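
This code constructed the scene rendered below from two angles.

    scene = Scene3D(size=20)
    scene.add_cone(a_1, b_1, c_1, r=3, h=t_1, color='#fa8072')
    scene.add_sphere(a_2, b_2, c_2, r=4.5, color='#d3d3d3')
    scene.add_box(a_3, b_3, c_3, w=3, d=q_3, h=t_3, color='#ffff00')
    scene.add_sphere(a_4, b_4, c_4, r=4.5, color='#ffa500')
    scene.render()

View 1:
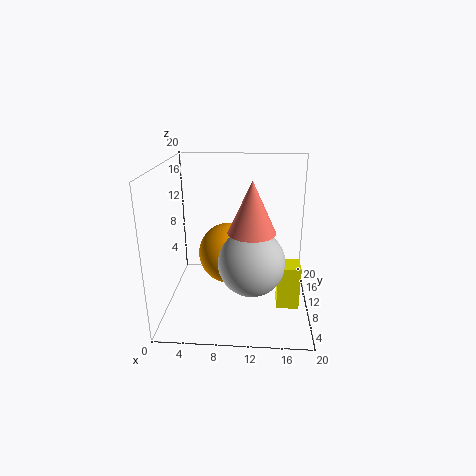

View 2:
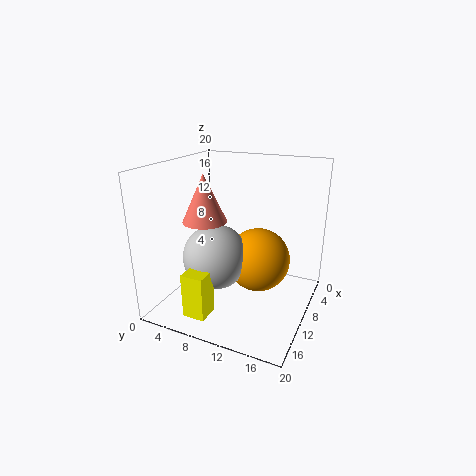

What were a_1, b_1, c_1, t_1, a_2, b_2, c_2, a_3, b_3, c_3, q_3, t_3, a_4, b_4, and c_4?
a_1 = 12; b_1 = 6; c_1 = 12.5; t_1 = 6.5; a_2 = 12; b_2 = 7.5; c_2 = 7.5; a_3 = 15.5; b_3 = 6; c_3 = 1.5; q_3 = 3; t_3 = 6; a_4 = 8.5; b_4 = 12.5; c_4 = 6.5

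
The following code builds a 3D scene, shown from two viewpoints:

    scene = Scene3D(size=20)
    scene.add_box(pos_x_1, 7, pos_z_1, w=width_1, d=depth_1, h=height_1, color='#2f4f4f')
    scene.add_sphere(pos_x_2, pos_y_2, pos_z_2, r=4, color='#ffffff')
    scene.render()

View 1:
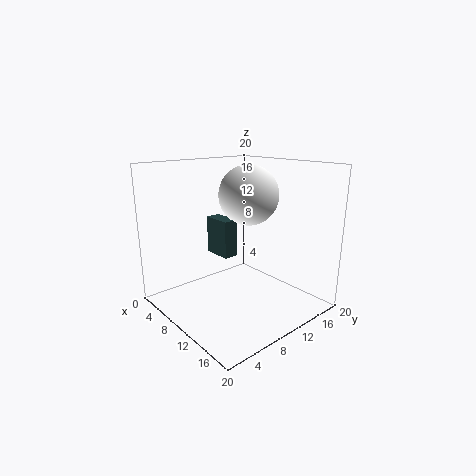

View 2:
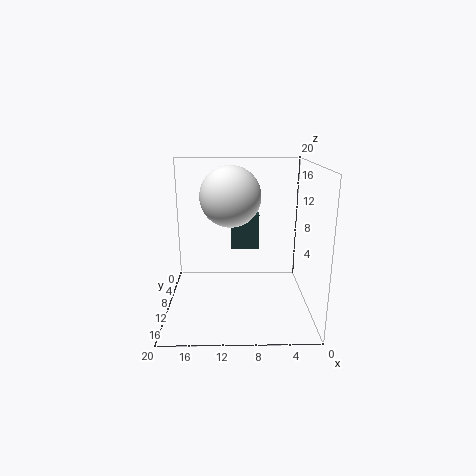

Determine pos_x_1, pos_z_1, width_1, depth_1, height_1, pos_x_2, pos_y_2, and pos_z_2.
pos_x_1 = 7
pos_z_1 = 8
width_1 = 4
depth_1 = 2
height_1 = 5
pos_x_2 = 11
pos_y_2 = 11
pos_z_2 = 16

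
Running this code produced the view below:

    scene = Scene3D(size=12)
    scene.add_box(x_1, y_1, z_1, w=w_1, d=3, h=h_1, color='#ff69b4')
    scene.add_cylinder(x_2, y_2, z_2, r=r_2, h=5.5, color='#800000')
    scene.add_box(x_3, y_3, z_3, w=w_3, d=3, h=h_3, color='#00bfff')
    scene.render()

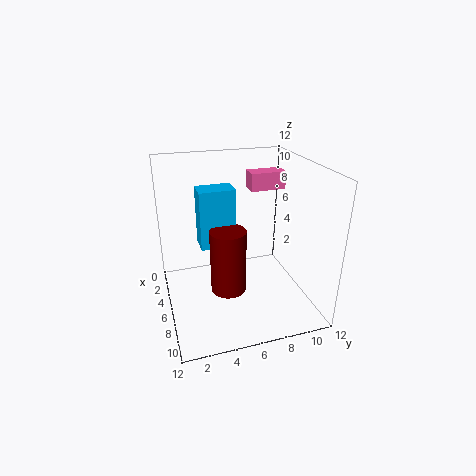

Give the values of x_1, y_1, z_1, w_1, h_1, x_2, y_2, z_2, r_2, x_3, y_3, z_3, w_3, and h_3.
x_1 = 3.5, y_1 = 7.5, z_1 = 9.5, w_1 = 1.5, h_1 = 1.5, x_2 = 6.5, y_2 = 5, z_2 = 1.5, r_2 = 1.5, x_3 = 3.5, y_3 = 3, z_3 = 5, w_3 = 2, h_3 = 5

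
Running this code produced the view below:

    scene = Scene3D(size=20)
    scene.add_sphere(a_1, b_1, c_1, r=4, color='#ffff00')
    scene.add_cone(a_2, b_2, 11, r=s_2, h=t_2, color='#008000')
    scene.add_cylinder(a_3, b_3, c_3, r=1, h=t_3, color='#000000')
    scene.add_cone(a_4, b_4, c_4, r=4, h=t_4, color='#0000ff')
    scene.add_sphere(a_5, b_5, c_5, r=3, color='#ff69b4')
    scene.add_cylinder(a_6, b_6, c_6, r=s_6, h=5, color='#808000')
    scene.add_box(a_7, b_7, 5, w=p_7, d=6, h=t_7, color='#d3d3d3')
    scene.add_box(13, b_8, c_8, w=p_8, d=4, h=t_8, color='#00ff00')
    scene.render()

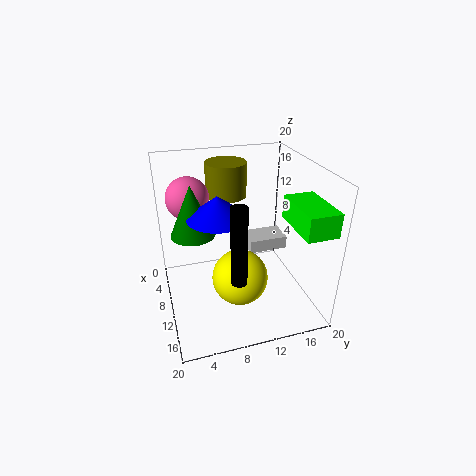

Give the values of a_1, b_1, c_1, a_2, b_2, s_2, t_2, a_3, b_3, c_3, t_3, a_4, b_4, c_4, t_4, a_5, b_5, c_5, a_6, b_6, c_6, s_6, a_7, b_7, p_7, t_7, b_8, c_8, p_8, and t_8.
a_1 = 11, b_1 = 10, c_1 = 4, a_2 = 9, b_2 = 4, s_2 = 3, t_2 = 7, a_3 = 17, b_3 = 8, c_3 = 8, t_3 = 10, a_4 = 11, b_4 = 7, c_4 = 14, t_4 = 3, a_5 = 6, b_5 = 4, c_5 = 15, a_6 = 4, b_6 = 10, c_6 = 14, s_6 = 3, a_7 = 3, b_7 = 13, p_7 = 4, t_7 = 2, b_8 = 15, c_8 = 14, p_8 = 7, t_8 = 3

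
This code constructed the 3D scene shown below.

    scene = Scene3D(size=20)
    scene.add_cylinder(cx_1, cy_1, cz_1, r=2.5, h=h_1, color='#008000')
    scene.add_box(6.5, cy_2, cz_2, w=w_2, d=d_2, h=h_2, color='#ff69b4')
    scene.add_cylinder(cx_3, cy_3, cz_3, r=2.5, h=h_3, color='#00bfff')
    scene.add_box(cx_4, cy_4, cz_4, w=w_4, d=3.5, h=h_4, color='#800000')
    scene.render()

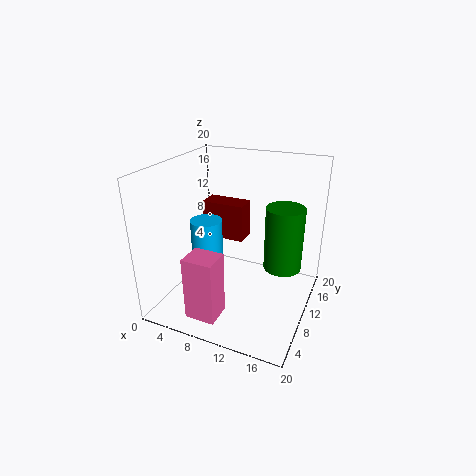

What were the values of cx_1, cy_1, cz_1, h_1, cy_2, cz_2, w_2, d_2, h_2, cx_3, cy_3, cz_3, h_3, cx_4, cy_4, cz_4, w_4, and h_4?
cx_1 = 16.5; cy_1 = 10; cz_1 = 7; h_1 = 8.5; cy_2 = 1; cz_2 = 2; w_2 = 4; d_2 = 3.5; h_2 = 8.5; cx_3 = 3; cy_3 = 13.5; cz_3 = 2.5; h_3 = 7.5; cx_4 = 1; cy_4 = 16; cz_4 = 6; w_4 = 7; h_4 = 6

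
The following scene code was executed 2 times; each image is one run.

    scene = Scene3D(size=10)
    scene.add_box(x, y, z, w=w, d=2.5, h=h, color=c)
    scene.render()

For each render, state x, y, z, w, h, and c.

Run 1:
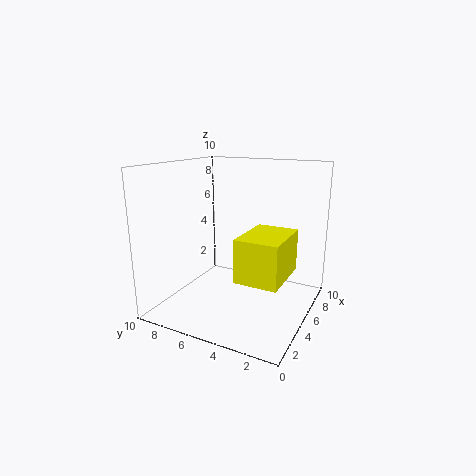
x = 0.5
y = 0.5
z = 4
w = 3.5
h = 2.5
c = 'yellow'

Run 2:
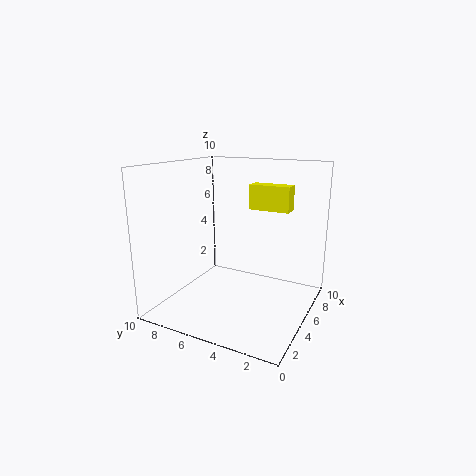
x = 3.5
y = 1
z = 7.5
w = 1
h = 1.5
c = 'yellow'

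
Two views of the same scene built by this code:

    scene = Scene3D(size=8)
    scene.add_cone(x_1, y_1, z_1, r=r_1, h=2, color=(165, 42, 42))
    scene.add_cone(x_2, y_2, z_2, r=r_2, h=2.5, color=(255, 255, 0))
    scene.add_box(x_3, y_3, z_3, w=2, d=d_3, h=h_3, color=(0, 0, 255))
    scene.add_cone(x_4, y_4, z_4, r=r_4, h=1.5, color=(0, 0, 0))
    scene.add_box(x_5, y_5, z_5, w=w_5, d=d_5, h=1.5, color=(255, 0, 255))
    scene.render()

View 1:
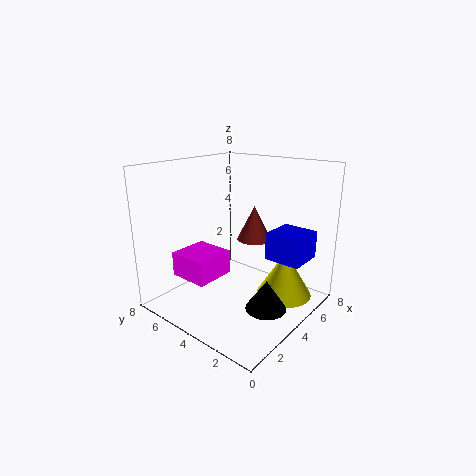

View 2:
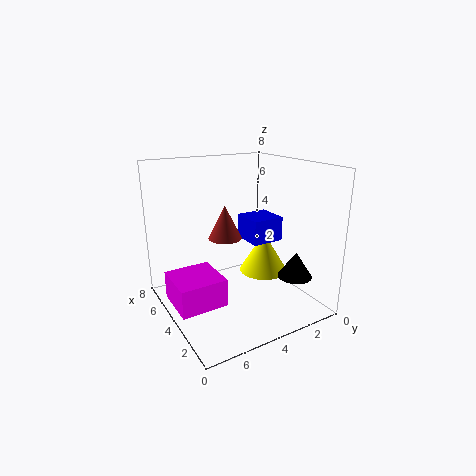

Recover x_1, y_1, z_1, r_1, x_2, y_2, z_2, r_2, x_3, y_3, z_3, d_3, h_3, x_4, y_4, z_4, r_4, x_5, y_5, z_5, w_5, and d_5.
x_1 = 5.5
y_1 = 4
z_1 = 3.5
r_1 = 1
x_2 = 5
y_2 = 1.5
z_2 = 1
r_2 = 1.5
x_3 = 4.5
y_3 = 0.5
z_3 = 3
d_3 = 2
h_3 = 1.5
x_4 = 2.5
y_4 = 1
z_4 = 1.5
r_4 = 1
x_5 = 2.5
y_5 = 5.5
z_5 = 1
w_5 = 2.5
d_5 = 2.5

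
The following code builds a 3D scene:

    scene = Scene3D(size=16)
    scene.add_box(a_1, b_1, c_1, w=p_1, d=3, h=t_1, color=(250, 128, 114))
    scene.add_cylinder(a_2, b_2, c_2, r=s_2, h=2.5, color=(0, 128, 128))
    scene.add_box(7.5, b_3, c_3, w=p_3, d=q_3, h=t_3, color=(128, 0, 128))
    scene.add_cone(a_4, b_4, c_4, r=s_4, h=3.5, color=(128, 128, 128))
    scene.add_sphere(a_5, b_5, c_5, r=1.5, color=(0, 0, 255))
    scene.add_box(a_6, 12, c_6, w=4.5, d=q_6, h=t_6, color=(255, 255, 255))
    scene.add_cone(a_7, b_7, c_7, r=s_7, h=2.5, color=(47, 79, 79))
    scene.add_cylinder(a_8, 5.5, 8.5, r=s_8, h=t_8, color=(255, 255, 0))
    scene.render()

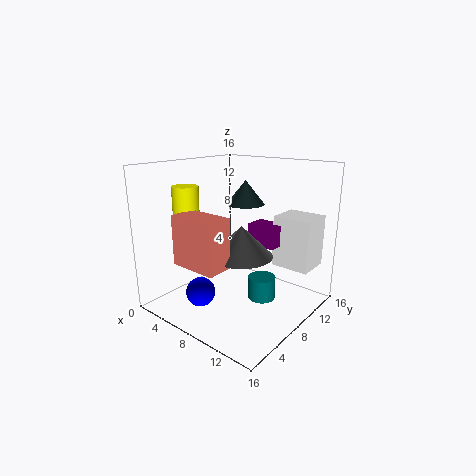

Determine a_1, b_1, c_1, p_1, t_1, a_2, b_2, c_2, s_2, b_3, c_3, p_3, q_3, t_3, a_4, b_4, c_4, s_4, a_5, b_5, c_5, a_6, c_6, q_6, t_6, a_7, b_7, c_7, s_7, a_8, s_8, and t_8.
a_1 = 3.5; b_1 = 2.5; c_1 = 5.5; p_1 = 5.5; t_1 = 5.5; a_2 = 11; b_2 = 8.5; c_2 = 1.5; s_2 = 1.5; b_3 = 10.5; c_3 = 6.5; p_3 = 3.5; q_3 = 2.5; t_3 = 2.5; a_4 = 8.5; b_4 = 8; c_4 = 6; s_4 = 3.5; a_5 = 7.5; b_5 = 2.5; c_5 = 3.5; a_6 = 10; c_6 = 4; q_6 = 4; t_6 = 6; a_7 = 9; b_7 = 8; c_7 = 12; s_7 = 2; a_8 = 2.5; s_8 = 1.5; t_8 = 5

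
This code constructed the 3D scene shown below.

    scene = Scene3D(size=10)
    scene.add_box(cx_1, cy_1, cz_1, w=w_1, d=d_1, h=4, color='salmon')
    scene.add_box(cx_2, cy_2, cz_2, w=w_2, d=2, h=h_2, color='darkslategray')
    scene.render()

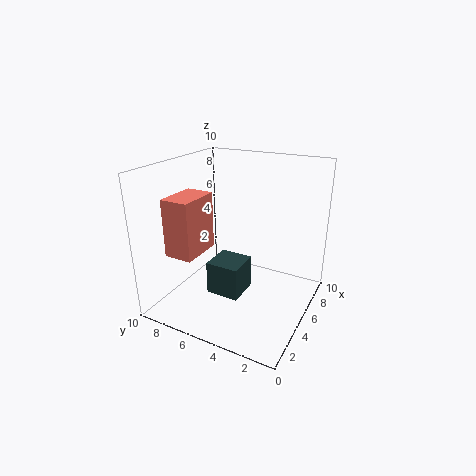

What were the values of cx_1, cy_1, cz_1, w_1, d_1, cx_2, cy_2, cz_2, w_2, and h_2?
cx_1 = 2
cy_1 = 7
cz_1 = 4
w_1 = 3
d_1 = 2
cx_2 = 1
cy_2 = 3
cz_2 = 3
w_2 = 2
h_2 = 2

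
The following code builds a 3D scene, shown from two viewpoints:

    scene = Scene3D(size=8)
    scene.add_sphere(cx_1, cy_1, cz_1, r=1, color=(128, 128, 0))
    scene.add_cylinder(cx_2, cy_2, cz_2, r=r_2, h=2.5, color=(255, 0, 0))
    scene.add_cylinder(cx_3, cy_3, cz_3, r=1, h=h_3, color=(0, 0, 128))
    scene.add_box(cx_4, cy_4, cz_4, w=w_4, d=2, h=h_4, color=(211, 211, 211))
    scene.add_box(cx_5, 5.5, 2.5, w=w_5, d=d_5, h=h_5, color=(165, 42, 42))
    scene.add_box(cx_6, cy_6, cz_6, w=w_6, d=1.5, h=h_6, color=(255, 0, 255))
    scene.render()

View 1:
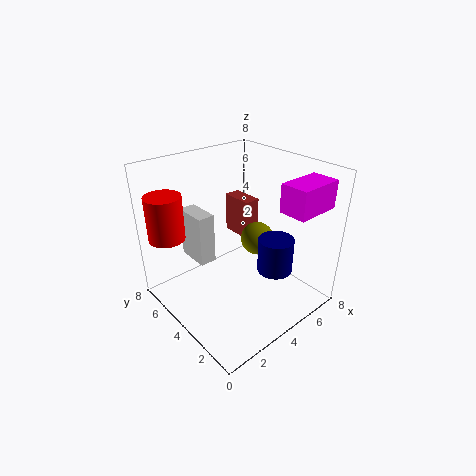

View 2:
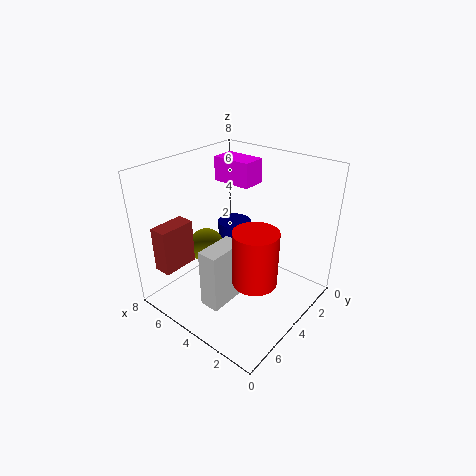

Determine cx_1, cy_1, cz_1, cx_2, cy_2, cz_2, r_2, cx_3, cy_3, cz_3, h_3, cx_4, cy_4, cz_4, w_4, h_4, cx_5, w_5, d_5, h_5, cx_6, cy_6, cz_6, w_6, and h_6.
cx_1 = 6; cy_1 = 4.5; cz_1 = 3; cx_2 = 1; cy_2 = 6.5; cz_2 = 4; r_2 = 1; cx_3 = 5.5; cy_3 = 2.5; cz_3 = 2; h_3 = 2; cx_4 = 2.5; cy_4 = 5.5; cz_4 = 2; w_4 = 1; h_4 = 3; cx_5 = 6; w_5 = 1; d_5 = 2; h_5 = 2.5; cx_6 = 5; cy_6 = 0.5; cz_6 = 6; w_6 = 2.5; h_6 = 1.5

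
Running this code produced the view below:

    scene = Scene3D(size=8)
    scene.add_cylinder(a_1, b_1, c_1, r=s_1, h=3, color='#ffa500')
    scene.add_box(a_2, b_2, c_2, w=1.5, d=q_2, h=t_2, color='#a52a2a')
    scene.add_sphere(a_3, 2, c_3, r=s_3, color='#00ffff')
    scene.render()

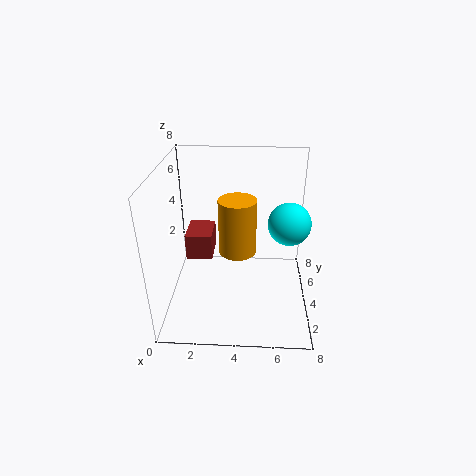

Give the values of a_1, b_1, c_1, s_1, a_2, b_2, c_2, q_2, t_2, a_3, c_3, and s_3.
a_1 = 4, b_1 = 3.5, c_1 = 3.5, s_1 = 1, a_2 = 1, b_2 = 4, c_2 = 2.5, q_2 = 2, t_2 = 1.5, a_3 = 6.5, c_3 = 6, s_3 = 1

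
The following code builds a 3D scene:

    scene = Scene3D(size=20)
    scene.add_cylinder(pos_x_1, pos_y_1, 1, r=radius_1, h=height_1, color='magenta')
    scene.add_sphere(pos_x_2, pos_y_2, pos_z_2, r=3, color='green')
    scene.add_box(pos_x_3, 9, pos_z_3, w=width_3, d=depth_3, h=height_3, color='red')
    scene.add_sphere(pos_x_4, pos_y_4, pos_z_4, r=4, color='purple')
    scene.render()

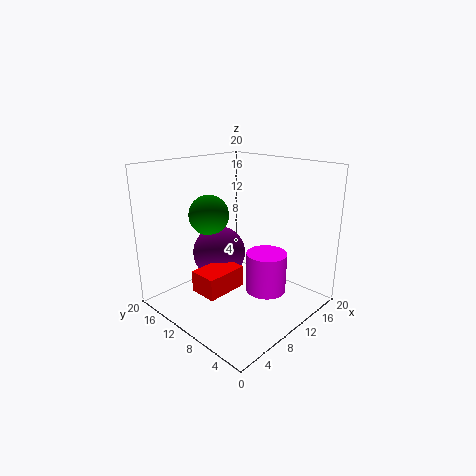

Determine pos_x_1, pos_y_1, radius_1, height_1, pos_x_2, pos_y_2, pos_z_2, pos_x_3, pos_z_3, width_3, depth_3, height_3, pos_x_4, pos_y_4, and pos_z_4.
pos_x_1 = 14
pos_y_1 = 8
radius_1 = 3
height_1 = 6
pos_x_2 = 10
pos_y_2 = 16
pos_z_2 = 12
pos_x_3 = 4
pos_z_3 = 3
width_3 = 6
depth_3 = 4
height_3 = 3
pos_x_4 = 11
pos_y_4 = 15
pos_z_4 = 6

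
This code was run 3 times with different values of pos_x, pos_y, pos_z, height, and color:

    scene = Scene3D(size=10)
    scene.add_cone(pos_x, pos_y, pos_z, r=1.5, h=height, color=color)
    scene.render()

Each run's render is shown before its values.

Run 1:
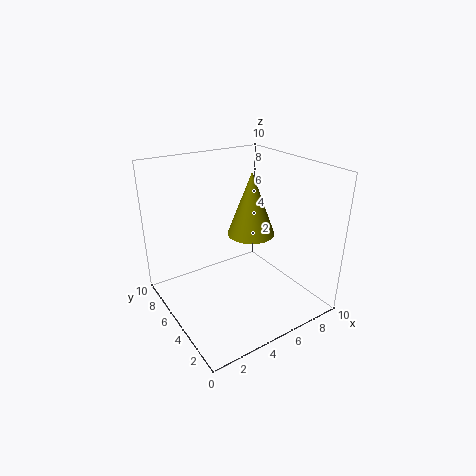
pos_x = 5
pos_y = 3.5
pos_z = 6
height = 4
color = 'olive'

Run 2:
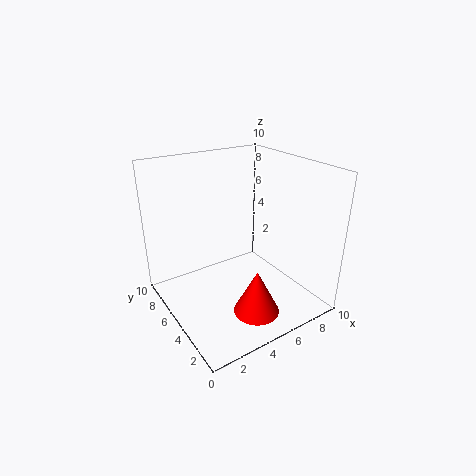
pos_x = 4.5
pos_y = 2
pos_z = 1
height = 3
color = 'red'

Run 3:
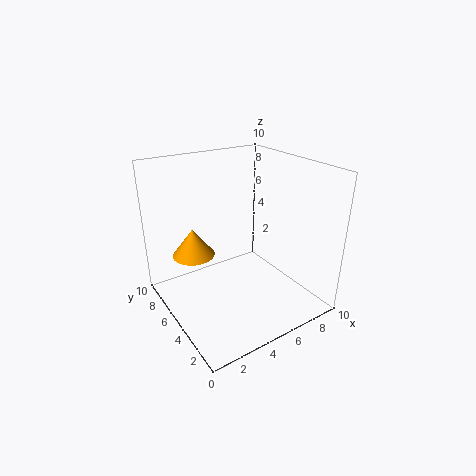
pos_x = 2.5
pos_y = 7
pos_z = 3.5
height = 2
color = 'orange'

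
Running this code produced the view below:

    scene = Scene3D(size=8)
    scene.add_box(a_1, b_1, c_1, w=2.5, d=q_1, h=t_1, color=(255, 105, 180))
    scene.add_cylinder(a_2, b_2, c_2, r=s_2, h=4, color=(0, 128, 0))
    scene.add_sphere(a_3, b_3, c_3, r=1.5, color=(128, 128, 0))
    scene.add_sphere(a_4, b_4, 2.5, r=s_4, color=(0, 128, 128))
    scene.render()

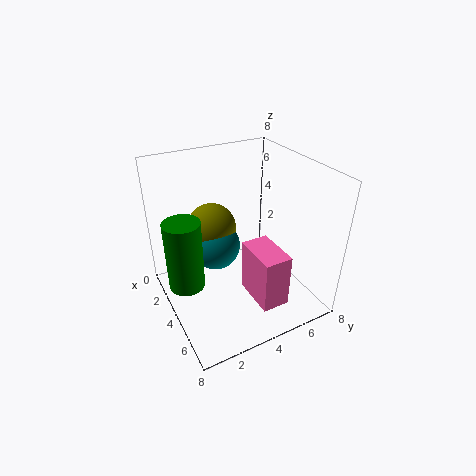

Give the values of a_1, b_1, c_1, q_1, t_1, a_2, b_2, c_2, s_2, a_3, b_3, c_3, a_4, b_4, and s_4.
a_1 = 4.5; b_1 = 4; c_1 = 1; q_1 = 1.5; t_1 = 3; a_2 = 3.5; b_2 = 1; c_2 = 1.5; s_2 = 1; a_3 = 1.5; b_3 = 3.5; c_3 = 3.5; a_4 = 2; b_4 = 3.5; s_4 = 1.5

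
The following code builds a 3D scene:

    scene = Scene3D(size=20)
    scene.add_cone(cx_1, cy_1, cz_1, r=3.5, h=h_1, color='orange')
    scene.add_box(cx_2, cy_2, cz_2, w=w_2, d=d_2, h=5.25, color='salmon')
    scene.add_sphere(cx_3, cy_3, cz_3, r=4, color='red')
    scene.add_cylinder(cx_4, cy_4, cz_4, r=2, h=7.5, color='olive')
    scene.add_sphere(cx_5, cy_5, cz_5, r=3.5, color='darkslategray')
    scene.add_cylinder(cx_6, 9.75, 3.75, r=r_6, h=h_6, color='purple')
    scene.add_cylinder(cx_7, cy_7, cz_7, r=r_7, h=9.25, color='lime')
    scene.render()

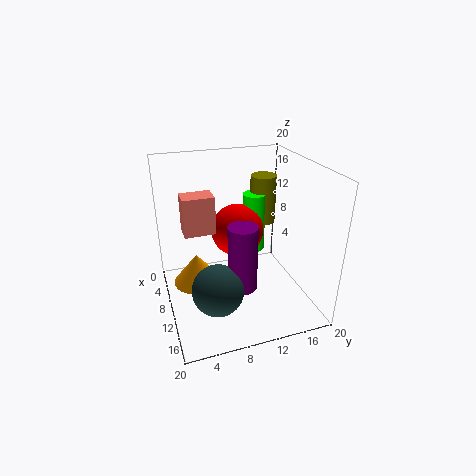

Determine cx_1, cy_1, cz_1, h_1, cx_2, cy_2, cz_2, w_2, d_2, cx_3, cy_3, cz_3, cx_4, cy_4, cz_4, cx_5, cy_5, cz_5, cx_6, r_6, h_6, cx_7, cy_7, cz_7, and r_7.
cx_1 = 7.25, cy_1 = 4.5, cz_1 = 2.25, h_1 = 4.5, cx_2 = 6.75, cy_2 = 2.75, cz_2 = 11, w_2 = 3, d_2 = 4.25, cx_3 = 5.25, cy_3 = 11.5, cz_3 = 8.75, cx_4 = 3.75, cy_4 = 16.25, cz_4 = 9, cx_5 = 13.5, cy_5 = 6, cz_5 = 4.5, cx_6 = 12.75, r_6 = 2, h_6 = 9.25, cx_7 = 4.5, cy_7 = 14.5, cz_7 = 4.75, r_7 = 1.75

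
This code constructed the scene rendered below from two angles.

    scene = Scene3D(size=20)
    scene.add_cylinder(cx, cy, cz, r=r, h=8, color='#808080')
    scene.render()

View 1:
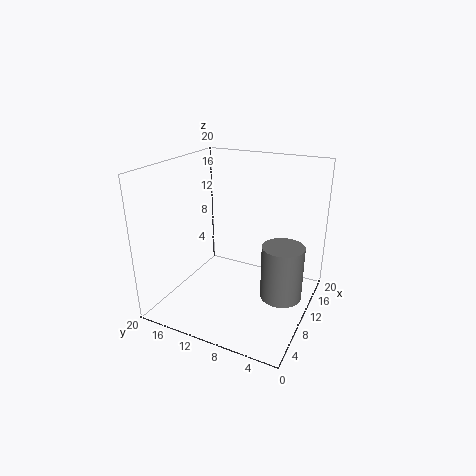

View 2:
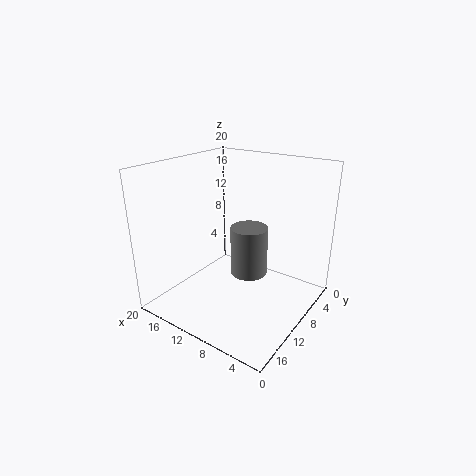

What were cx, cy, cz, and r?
cx = 12
cy = 4
cz = 1
r = 3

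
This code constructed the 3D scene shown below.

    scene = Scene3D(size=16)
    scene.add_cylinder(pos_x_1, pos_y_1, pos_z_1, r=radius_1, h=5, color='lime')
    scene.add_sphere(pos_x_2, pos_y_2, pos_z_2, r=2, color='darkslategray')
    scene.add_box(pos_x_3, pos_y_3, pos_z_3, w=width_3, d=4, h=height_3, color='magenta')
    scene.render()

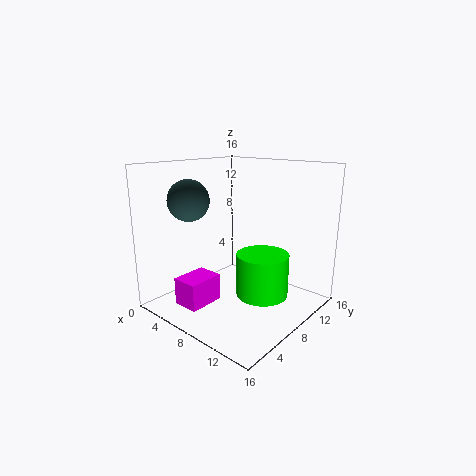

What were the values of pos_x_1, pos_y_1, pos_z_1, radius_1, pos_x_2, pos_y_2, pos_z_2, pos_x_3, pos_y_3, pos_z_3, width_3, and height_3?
pos_x_1 = 10
pos_y_1 = 10
pos_z_1 = 1
radius_1 = 3
pos_x_2 = 7
pos_y_2 = 2
pos_z_2 = 13
pos_x_3 = 4
pos_y_3 = 2
pos_z_3 = 1
width_3 = 3
height_3 = 3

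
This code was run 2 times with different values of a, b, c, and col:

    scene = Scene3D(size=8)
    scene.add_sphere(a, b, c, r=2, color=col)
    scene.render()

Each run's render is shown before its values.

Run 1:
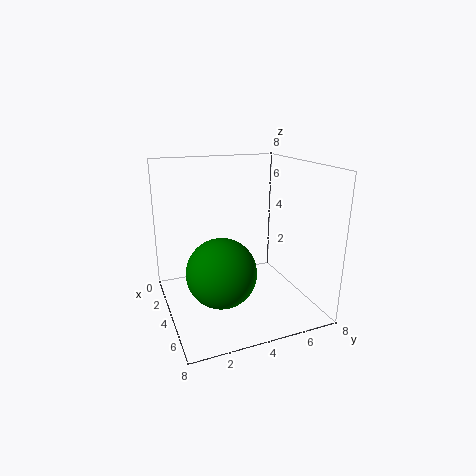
a = 4; b = 3; c = 2; col = 'green'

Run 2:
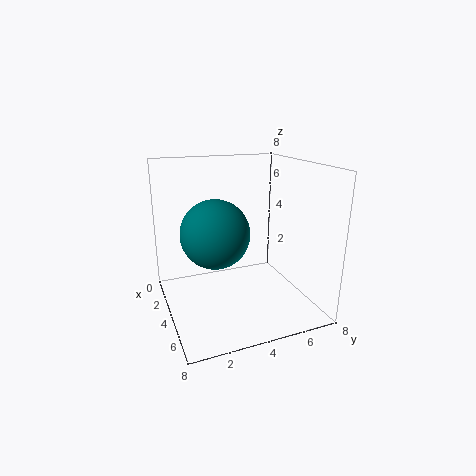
a = 3; b = 3; c = 4; col = 'teal'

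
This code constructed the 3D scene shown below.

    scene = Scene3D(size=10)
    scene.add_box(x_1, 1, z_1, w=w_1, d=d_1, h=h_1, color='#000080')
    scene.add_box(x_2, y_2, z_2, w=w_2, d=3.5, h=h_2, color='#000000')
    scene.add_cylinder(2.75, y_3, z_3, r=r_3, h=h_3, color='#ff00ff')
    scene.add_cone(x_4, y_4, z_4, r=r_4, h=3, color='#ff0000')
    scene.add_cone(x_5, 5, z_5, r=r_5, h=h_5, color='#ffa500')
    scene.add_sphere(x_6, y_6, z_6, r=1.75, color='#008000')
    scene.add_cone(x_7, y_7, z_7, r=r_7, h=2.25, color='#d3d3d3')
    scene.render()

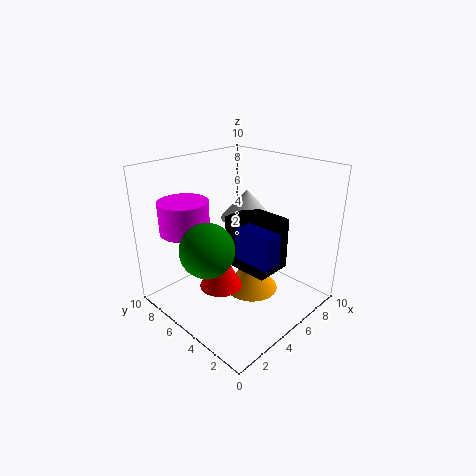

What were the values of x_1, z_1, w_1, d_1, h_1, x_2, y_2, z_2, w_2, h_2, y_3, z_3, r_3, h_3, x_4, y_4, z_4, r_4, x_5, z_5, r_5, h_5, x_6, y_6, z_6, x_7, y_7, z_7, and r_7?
x_1 = 3.25; z_1 = 4.75; w_1 = 1.25; d_1 = 2.5; h_1 = 2; x_2 = 5; y_2 = 2.75; z_2 = 2.5; w_2 = 2.75; h_2 = 3.75; y_3 = 8; z_3 = 5.25; r_3 = 1.75; h_3 = 2.25; x_4 = 3.75; y_4 = 5.5; z_4 = 1.5; r_4 = 1.5; x_5 = 6.5; z_5 = 0.25; r_5 = 2; h_5 = 2.75; x_6 = 2; y_6 = 4.75; z_6 = 5.25; x_7 = 7.75; y_7 = 6.75; z_7 = 5.25; r_7 = 2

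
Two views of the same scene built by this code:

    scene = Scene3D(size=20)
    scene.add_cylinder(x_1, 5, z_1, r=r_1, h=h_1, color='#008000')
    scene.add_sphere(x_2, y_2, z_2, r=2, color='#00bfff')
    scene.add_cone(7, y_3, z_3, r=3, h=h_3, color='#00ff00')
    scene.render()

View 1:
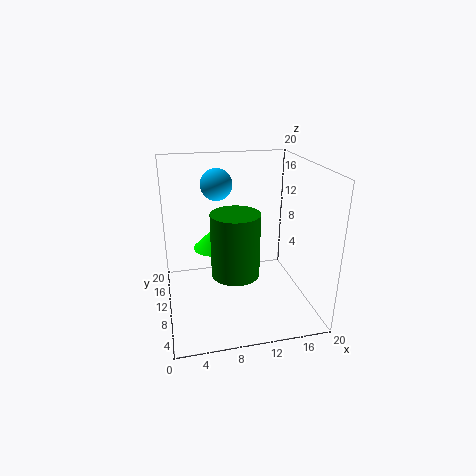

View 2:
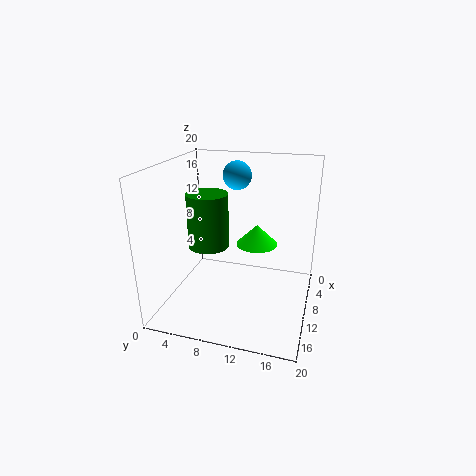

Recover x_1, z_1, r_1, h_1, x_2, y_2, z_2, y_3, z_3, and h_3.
x_1 = 8.5, z_1 = 7.5, r_1 = 3, h_1 = 8, x_2 = 7, y_2 = 9, z_2 = 18, y_3 = 12, z_3 = 8, h_3 = 3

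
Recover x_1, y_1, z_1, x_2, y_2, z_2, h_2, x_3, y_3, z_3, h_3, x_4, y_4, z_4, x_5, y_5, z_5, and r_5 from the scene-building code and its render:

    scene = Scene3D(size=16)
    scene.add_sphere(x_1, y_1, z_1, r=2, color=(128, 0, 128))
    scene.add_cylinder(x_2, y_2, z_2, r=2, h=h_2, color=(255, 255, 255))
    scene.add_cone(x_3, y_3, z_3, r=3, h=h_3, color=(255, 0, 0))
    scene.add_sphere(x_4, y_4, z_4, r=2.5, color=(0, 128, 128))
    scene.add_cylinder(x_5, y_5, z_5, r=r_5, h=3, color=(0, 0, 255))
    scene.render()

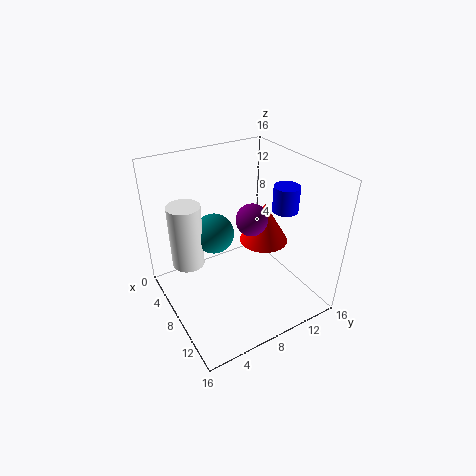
x_1 = 5.5
y_1 = 11.5
z_1 = 8
x_2 = 2.5
y_2 = 4
z_2 = 2.5
h_2 = 8
x_3 = 6
y_3 = 13
z_3 = 5
h_3 = 5
x_4 = 3
y_4 = 7.5
z_4 = 6
x_5 = 8.5
y_5 = 14
z_5 = 10
r_5 = 1.5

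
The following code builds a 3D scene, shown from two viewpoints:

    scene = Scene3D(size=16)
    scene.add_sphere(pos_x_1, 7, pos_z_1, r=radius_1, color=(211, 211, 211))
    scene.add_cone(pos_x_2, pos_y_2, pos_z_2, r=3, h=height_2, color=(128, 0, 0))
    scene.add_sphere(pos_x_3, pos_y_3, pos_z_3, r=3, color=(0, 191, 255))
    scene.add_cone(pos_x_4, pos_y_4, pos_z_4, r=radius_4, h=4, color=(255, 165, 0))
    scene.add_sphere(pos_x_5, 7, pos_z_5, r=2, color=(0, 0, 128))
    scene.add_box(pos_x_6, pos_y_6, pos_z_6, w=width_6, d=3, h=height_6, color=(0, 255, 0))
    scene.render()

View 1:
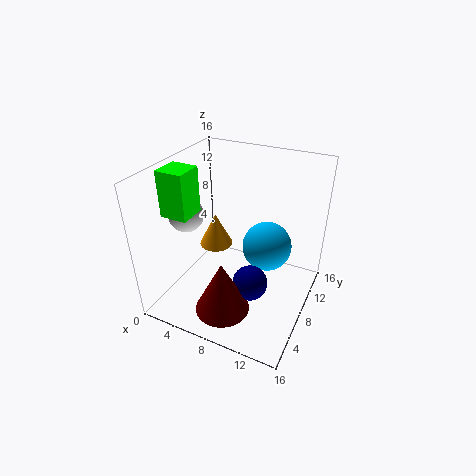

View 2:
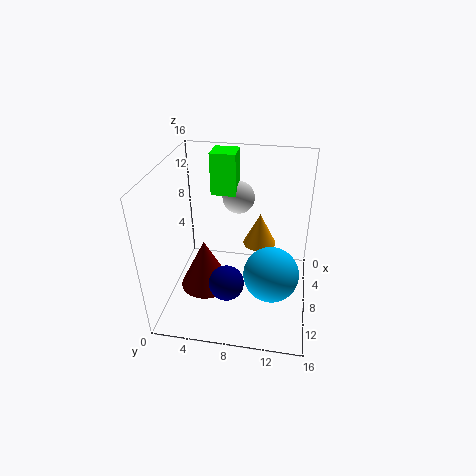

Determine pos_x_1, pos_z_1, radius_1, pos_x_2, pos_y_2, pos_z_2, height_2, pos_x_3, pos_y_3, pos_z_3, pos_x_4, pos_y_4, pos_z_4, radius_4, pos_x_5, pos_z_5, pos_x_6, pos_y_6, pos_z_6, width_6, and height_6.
pos_x_1 = 2
pos_z_1 = 10
radius_1 = 2
pos_x_2 = 8
pos_y_2 = 4
pos_z_2 = 1
height_2 = 6
pos_x_3 = 10
pos_y_3 = 12
pos_z_3 = 5
pos_x_4 = 4
pos_y_4 = 10
pos_z_4 = 5
radius_4 = 2
pos_x_5 = 10
pos_z_5 = 3
pos_x_6 = 1
pos_y_6 = 4
pos_z_6 = 11
width_6 = 3
height_6 = 5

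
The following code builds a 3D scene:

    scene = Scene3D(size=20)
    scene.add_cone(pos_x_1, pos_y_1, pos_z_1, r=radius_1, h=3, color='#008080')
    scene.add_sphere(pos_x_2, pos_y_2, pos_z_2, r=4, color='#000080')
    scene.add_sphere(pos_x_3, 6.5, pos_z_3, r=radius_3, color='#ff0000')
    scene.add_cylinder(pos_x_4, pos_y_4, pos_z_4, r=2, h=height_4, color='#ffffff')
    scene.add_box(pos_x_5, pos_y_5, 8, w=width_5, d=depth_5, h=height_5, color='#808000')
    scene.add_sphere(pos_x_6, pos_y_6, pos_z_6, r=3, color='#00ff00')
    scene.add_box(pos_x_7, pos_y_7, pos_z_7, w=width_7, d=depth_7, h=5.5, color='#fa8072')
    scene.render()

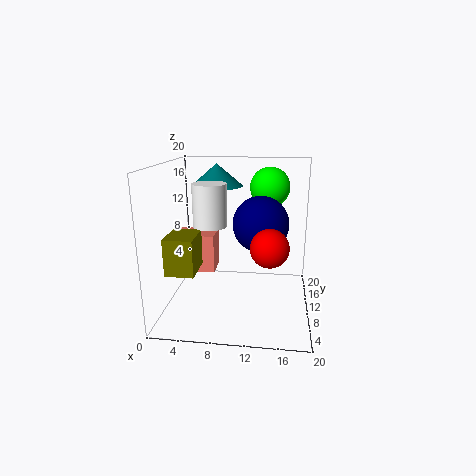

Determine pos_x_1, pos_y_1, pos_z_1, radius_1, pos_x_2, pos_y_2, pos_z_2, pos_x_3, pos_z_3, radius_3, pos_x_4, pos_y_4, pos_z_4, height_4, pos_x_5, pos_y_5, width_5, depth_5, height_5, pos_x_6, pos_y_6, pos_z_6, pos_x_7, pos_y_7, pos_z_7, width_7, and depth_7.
pos_x_1 = 7; pos_y_1 = 11; pos_z_1 = 17; radius_1 = 3.5; pos_x_2 = 13; pos_y_2 = 12; pos_z_2 = 11.5; pos_x_3 = 14.5; pos_z_3 = 10; radius_3 = 2.5; pos_x_4 = 7.5; pos_y_4 = 4; pos_z_4 = 13.5; height_4 = 5; pos_x_5 = 2.5; pos_y_5 = 1; width_5 = 3.5; depth_5 = 4.5; height_5 = 4.5; pos_x_6 = 14; pos_y_6 = 16.5; pos_z_6 = 16; pos_x_7 = 0.5; pos_y_7 = 10; pos_z_7 = 4.5; width_7 = 6; depth_7 = 4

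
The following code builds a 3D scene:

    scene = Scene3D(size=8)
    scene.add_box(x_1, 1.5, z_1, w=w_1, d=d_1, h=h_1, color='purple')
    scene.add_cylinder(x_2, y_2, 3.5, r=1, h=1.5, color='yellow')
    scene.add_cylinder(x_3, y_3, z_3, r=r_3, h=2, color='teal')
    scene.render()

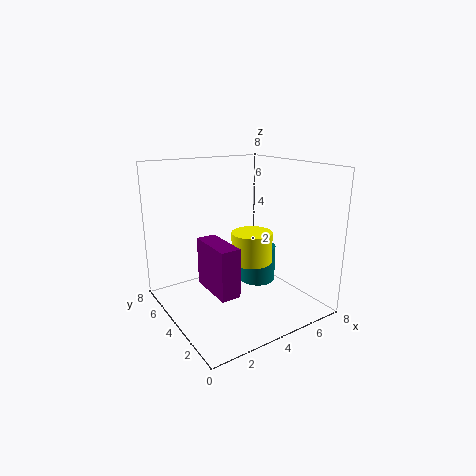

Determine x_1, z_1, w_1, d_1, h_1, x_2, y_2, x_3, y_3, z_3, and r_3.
x_1 = 1.5
z_1 = 2
w_1 = 1
d_1 = 2.5
h_1 = 2.5
x_2 = 3.5
y_2 = 2
x_3 = 5
y_3 = 3.5
z_3 = 1.5
r_3 = 1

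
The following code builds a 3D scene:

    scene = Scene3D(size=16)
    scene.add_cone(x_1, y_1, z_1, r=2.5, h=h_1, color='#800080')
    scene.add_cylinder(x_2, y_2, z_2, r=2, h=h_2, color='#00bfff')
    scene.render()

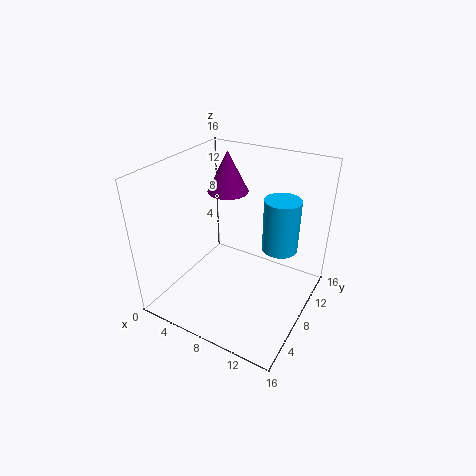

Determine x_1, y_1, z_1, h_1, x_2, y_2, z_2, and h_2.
x_1 = 4
y_1 = 12.5
z_1 = 11
h_1 = 5
x_2 = 12
y_2 = 10.5
z_2 = 6.5
h_2 = 6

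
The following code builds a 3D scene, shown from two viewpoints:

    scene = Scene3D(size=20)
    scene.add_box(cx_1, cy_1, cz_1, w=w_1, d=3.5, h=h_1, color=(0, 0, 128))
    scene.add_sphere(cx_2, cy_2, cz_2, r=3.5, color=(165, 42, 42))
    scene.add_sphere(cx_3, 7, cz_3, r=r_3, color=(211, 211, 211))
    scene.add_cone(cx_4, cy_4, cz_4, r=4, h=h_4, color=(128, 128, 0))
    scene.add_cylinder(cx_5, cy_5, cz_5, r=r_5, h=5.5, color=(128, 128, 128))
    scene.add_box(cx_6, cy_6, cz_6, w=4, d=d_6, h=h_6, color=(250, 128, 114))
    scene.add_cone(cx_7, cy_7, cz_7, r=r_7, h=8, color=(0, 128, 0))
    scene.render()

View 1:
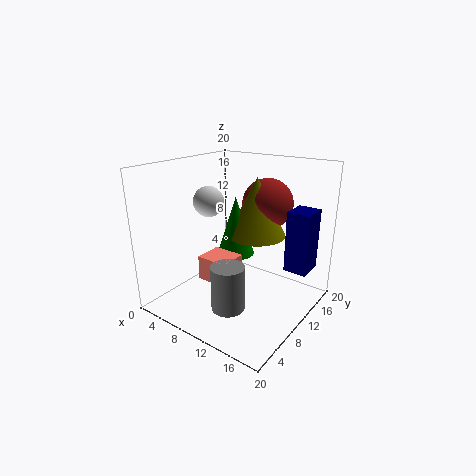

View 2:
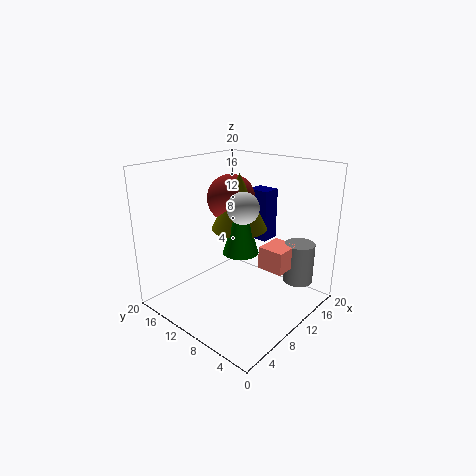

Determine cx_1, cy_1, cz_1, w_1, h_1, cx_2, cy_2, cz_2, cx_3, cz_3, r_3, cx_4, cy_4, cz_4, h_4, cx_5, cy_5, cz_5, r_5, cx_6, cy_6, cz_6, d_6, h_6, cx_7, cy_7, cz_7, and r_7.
cx_1 = 17; cy_1 = 10.5; cz_1 = 7; w_1 = 3; h_1 = 8; cx_2 = 12.5; cy_2 = 13.5; cz_2 = 14.5; cx_3 = 7.5; cz_3 = 15.5; r_3 = 2; cx_4 = 12; cy_4 = 11.5; cz_4 = 10.5; h_4 = 8; cx_5 = 14; cy_5 = 2.5; cz_5 = 4.5; r_5 = 2; cx_6 = 9.5; cy_6 = 2.5; cz_6 = 7; d_6 = 3.5; h_6 = 3; cx_7 = 10; cy_7 = 9.5; cz_7 = 8; r_7 = 2.5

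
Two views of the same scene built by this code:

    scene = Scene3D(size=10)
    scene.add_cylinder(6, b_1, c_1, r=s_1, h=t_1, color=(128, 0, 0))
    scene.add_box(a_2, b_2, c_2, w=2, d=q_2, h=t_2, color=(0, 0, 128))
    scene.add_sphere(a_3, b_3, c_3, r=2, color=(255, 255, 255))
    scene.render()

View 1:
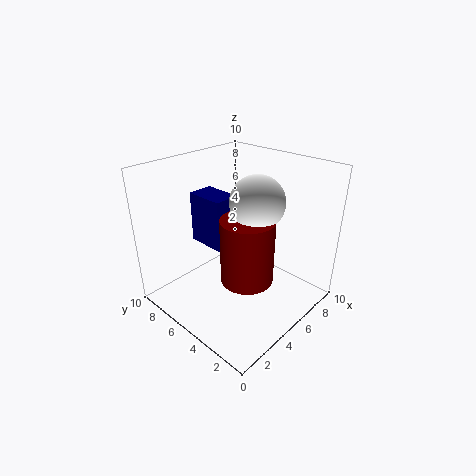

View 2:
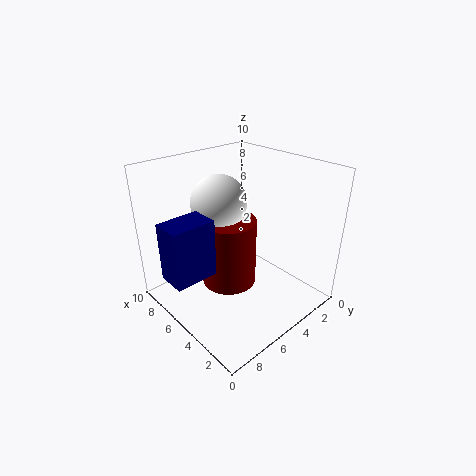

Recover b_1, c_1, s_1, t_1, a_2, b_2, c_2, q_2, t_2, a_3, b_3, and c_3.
b_1 = 5
c_1 = 1
s_1 = 2
t_1 = 5
a_2 = 5
b_2 = 7
c_2 = 3
q_2 = 3
t_2 = 4
a_3 = 7
b_3 = 5
c_3 = 7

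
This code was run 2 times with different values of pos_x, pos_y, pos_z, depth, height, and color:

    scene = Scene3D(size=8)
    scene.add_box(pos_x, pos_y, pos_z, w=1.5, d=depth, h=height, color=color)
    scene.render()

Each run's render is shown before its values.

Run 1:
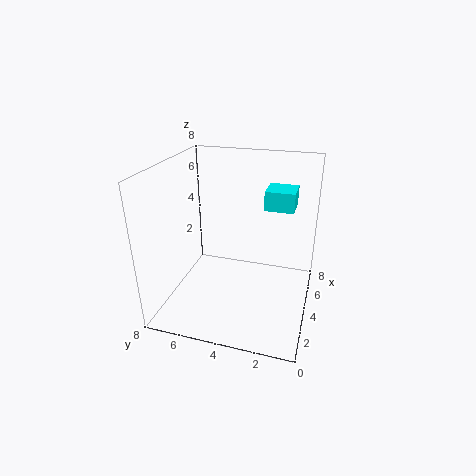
pos_x = 3.5; pos_y = 1; pos_z = 6; depth = 1.5; height = 1; color = 'cyan'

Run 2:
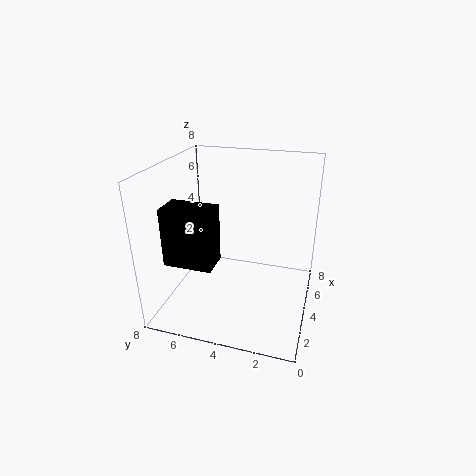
pos_x = 1; pos_y = 4.5; pos_z = 3.5; depth = 2.5; height = 3; color = 'black'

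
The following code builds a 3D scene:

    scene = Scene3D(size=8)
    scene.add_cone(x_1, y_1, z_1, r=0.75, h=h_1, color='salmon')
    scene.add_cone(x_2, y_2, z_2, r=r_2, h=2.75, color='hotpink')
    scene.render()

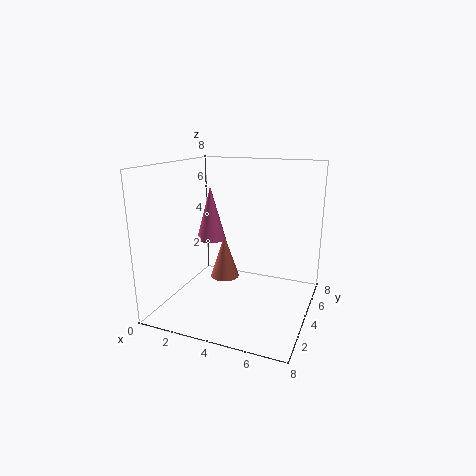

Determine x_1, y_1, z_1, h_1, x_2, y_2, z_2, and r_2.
x_1 = 3.75
y_1 = 2.75
z_1 = 2.25
h_1 = 2.25
x_2 = 3
y_2 = 2.75
z_2 = 4.25
r_2 = 0.75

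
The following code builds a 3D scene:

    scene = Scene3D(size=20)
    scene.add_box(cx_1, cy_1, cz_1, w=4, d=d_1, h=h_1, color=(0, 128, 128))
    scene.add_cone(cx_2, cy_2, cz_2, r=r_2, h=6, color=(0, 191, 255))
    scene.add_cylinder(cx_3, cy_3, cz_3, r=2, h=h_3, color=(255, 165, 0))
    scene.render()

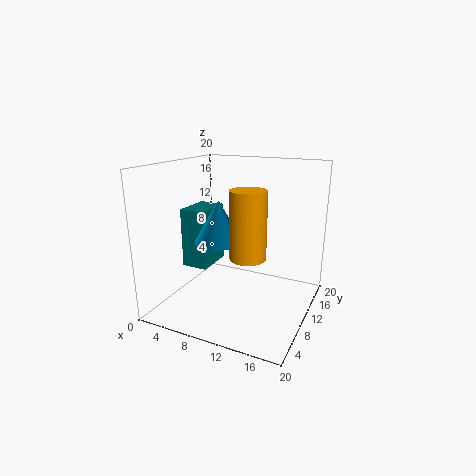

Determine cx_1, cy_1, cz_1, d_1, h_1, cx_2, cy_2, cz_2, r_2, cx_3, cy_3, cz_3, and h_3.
cx_1 = 0.5
cy_1 = 10
cz_1 = 4
d_1 = 6
h_1 = 9
cx_2 = 7
cy_2 = 10
cz_2 = 9
r_2 = 3.5
cx_3 = 15
cy_3 = 2
cz_3 = 11
h_3 = 7.5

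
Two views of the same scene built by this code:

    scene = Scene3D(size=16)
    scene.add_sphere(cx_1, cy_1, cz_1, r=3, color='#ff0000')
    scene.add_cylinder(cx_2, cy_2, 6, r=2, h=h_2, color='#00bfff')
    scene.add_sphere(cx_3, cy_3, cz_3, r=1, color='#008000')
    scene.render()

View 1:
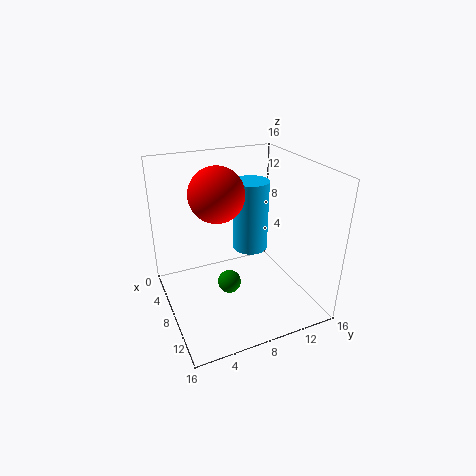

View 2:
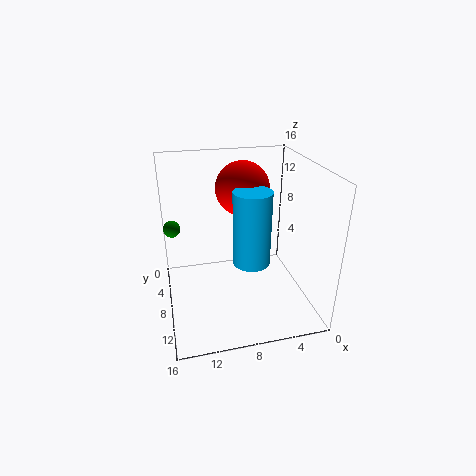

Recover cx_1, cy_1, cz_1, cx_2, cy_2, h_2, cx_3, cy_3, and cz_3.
cx_1 = 7, cy_1 = 6, cz_1 = 13, cx_2 = 7, cy_2 = 10, h_2 = 8, cx_3 = 15, cy_3 = 4, cz_3 = 8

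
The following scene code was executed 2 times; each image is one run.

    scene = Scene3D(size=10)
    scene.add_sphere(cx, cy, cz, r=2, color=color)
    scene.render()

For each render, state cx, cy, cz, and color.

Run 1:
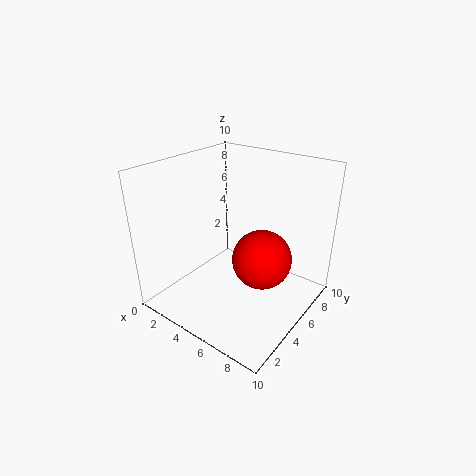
cx = 7; cy = 5; cz = 4; color = 'red'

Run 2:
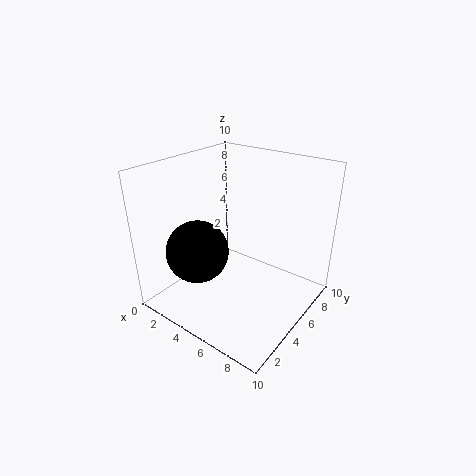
cx = 4; cy = 2; cz = 5; color = 'black'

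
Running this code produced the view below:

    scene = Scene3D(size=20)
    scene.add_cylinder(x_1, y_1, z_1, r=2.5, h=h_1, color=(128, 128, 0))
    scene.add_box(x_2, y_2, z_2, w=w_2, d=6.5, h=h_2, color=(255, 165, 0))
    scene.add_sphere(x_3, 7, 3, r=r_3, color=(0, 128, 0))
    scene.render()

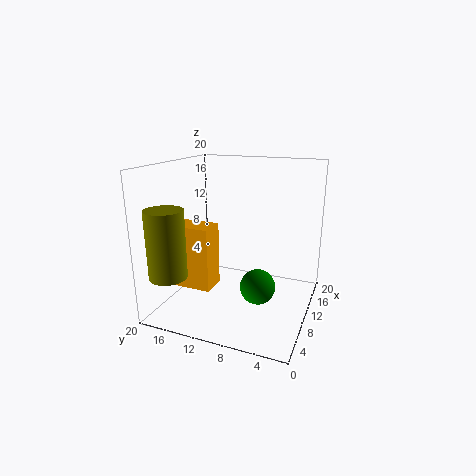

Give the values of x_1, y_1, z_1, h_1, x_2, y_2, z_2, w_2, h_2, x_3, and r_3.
x_1 = 3; y_1 = 17; z_1 = 6; h_1 = 9; x_2 = 4.5; y_2 = 12; z_2 = 4; w_2 = 3.5; h_2 = 8.5; x_3 = 10; r_3 = 2.5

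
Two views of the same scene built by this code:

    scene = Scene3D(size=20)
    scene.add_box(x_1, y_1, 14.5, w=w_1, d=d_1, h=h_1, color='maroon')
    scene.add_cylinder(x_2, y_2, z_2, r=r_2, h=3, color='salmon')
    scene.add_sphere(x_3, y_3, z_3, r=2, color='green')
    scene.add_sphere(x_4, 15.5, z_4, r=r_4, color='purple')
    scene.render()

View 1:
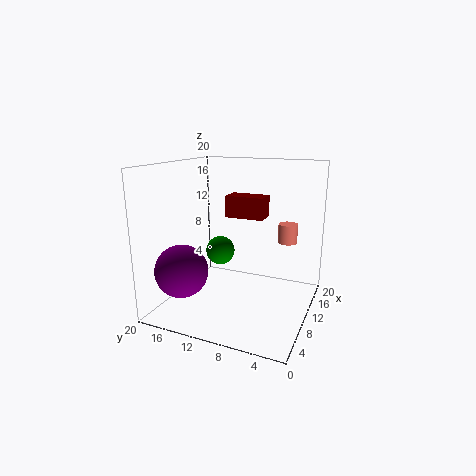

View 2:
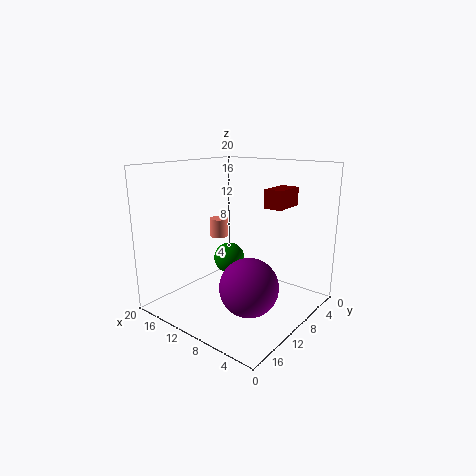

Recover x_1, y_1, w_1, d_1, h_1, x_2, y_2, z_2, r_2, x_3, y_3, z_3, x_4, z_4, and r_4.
x_1 = 4
y_1 = 4.5
w_1 = 2.5
d_1 = 4.5
h_1 = 2.5
x_2 = 18
y_2 = 5
z_2 = 7.5
r_2 = 1.5
x_3 = 9.5
y_3 = 12.5
z_3 = 8
x_4 = 4
z_4 = 6.5
r_4 = 3.5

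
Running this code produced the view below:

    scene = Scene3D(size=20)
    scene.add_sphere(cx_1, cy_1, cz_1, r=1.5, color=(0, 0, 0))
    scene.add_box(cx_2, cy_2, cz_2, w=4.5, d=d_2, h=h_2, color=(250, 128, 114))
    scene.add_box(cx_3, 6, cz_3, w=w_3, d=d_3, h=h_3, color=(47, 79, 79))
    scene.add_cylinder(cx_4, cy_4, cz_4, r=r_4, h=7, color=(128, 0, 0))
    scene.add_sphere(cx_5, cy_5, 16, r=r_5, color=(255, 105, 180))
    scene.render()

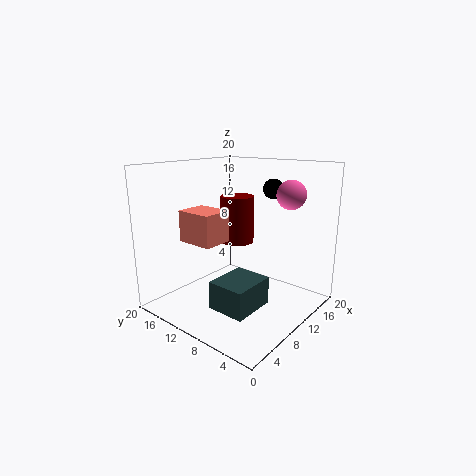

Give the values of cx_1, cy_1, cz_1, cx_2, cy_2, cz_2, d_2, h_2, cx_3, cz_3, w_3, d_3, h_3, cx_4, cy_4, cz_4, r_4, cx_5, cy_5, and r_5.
cx_1 = 17, cy_1 = 9, cz_1 = 16, cx_2 = 6, cy_2 = 12, cz_2 = 9, d_2 = 5.5, h_2 = 4.5, cx_3 = 5.5, cz_3 = 0.5, w_3 = 6.5, d_3 = 5.5, h_3 = 4, cx_4 = 13.5, cy_4 = 13, cz_4 = 8, r_4 = 2.5, cx_5 = 14.5, cy_5 = 4.5, r_5 = 2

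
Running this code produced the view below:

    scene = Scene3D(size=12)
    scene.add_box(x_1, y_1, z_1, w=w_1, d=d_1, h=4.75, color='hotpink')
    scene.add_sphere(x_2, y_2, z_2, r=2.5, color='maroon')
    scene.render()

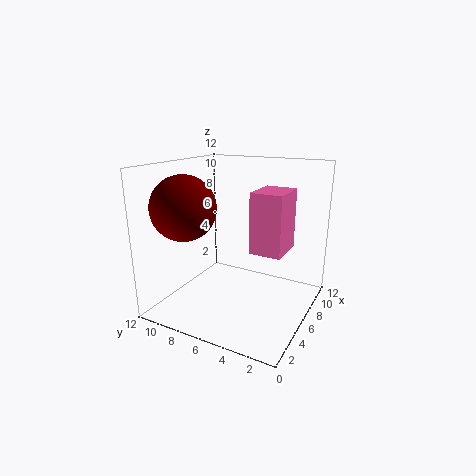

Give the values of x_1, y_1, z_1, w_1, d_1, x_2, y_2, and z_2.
x_1 = 4.5, y_1 = 1.75, z_1 = 5.5, w_1 = 3.25, d_1 = 2.5, x_2 = 2.5, y_2 = 8.75, z_2 = 9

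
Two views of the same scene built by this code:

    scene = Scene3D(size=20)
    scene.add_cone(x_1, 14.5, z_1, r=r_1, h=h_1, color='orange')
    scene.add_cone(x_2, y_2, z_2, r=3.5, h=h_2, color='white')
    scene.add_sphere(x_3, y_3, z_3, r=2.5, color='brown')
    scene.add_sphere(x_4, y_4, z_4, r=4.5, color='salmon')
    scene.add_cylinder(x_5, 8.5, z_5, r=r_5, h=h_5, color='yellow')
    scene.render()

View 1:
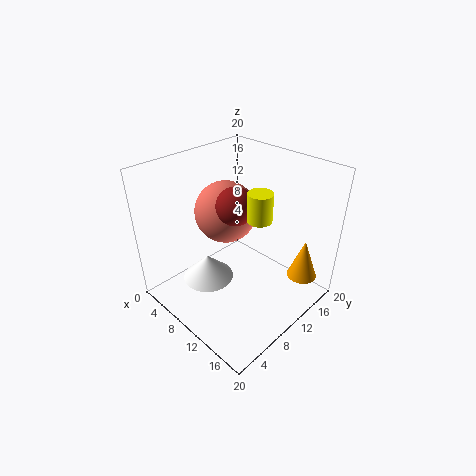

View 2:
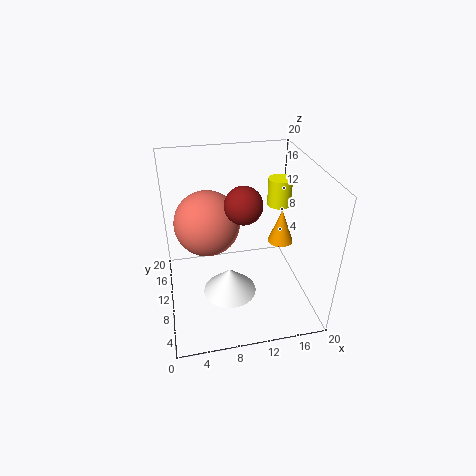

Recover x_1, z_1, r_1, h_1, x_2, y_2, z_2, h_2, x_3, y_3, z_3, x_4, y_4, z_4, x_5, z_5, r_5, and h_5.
x_1 = 18; z_1 = 5.5; r_1 = 2; h_1 = 5.5; x_2 = 8; y_2 = 6; z_2 = 4.5; h_2 = 3.5; x_3 = 10.5; y_3 = 9; z_3 = 15.5; x_4 = 6; y_4 = 11.5; z_4 = 12; x_5 = 15; z_5 = 15.5; r_5 = 1.5; h_5 = 3.5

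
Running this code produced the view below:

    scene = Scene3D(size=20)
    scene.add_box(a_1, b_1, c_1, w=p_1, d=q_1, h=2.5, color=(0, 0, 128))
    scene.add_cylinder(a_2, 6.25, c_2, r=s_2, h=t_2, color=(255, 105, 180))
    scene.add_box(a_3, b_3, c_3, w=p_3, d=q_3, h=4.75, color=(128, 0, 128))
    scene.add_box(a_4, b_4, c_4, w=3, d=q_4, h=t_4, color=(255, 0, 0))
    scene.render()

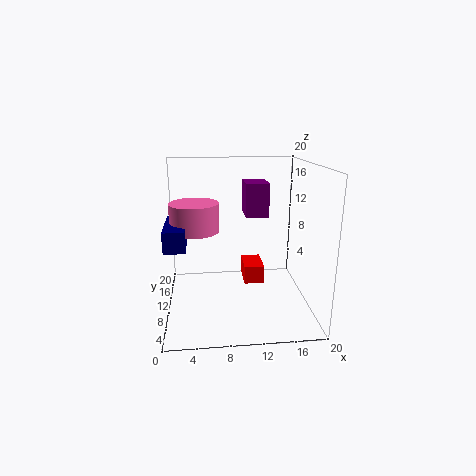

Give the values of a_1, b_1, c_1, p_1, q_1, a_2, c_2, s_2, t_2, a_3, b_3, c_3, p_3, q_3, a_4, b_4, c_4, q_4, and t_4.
a_1 = 0.75, b_1 = 2, c_1 = 11.25, p_1 = 2.5, q_1 = 6.75, a_2 = 4.25, c_2 = 12.5, s_2 = 3, t_2 = 3.5, a_3 = 11.25, b_3 = 11, c_3 = 12.5, p_3 = 3.25, q_3 = 4.25, a_4 = 11.25, b_4 = 12, c_4 = 1.75, q_4 = 4.75, t_4 = 2.75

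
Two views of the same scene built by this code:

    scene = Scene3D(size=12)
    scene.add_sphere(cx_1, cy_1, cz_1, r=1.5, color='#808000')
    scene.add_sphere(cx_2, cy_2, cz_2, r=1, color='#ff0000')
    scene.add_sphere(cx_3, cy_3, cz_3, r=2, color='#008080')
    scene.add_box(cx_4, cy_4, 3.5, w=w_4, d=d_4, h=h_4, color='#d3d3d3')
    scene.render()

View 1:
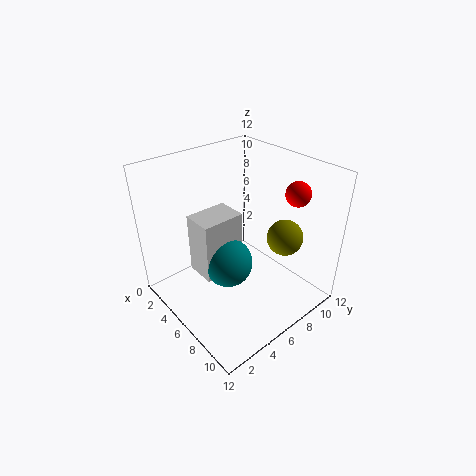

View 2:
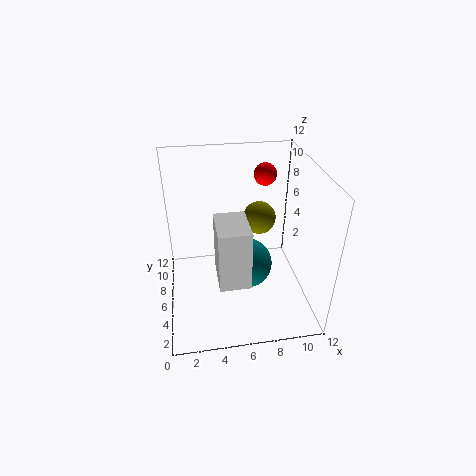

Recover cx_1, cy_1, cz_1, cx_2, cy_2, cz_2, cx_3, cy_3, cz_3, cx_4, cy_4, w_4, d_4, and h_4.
cx_1 = 8.5
cy_1 = 9
cz_1 = 6
cx_2 = 9
cy_2 = 9.5
cz_2 = 10
cx_3 = 6.5
cy_3 = 4.5
cz_3 = 4.5
cx_4 = 4
cy_4 = 2.5
w_4 = 2.5
d_4 = 3.5
h_4 = 5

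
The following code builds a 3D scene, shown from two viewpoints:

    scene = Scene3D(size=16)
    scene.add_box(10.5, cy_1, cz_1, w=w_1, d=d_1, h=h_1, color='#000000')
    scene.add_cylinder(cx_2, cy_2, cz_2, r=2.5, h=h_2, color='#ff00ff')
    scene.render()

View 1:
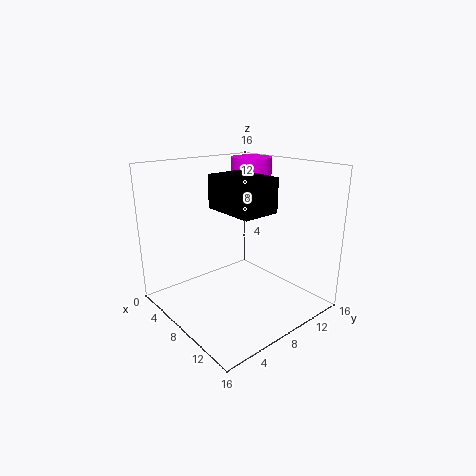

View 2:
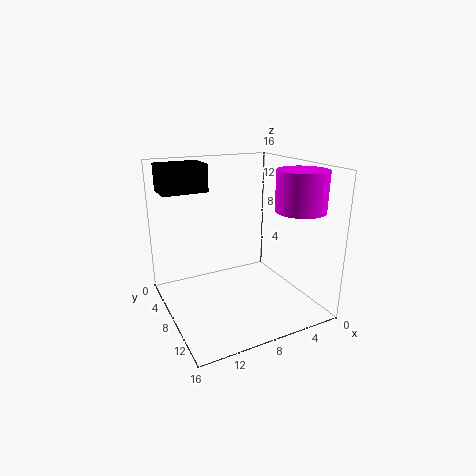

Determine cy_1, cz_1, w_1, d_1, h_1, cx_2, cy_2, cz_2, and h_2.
cy_1 = 2.5; cz_1 = 13; w_1 = 5; d_1 = 3.5; h_1 = 3; cx_2 = 4; cy_2 = 13.5; cz_2 = 12; h_2 = 4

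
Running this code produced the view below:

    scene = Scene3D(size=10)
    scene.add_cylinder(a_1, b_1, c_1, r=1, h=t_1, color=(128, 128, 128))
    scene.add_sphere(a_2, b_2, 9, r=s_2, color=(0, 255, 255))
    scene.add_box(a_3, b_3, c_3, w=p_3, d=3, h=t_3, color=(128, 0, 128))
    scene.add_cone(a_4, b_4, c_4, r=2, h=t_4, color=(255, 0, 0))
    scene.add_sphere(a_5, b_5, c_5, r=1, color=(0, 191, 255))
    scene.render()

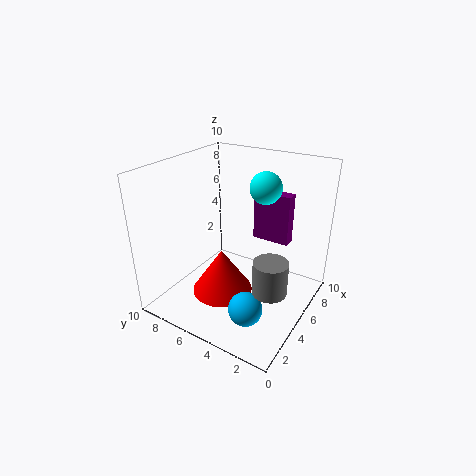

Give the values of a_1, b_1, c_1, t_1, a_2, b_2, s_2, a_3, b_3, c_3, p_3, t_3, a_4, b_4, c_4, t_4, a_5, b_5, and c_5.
a_1 = 2, b_1 = 1, c_1 = 4, t_1 = 2, a_2 = 5, b_2 = 3, s_2 = 1, a_3 = 9, b_3 = 3, c_3 = 3, p_3 = 1, t_3 = 4, a_4 = 3, b_4 = 5, c_4 = 2, t_4 = 3, a_5 = 1, b_5 = 2, c_5 = 3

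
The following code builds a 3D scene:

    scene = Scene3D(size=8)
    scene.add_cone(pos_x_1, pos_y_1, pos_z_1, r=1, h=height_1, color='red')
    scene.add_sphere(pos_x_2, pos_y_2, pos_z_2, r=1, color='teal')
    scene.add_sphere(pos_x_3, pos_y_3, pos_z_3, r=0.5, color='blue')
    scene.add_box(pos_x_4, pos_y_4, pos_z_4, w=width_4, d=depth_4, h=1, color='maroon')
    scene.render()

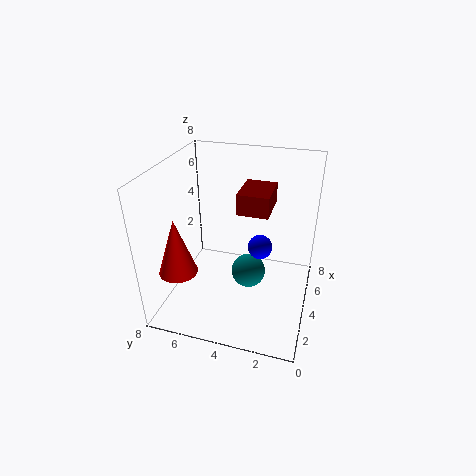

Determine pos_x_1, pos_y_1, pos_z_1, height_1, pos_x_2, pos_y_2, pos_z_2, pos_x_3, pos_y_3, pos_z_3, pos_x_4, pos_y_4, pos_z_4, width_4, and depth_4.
pos_x_1 = 1.5, pos_y_1 = 6.5, pos_z_1 = 3, height_1 = 3, pos_x_2 = 4.5, pos_y_2 = 3.5, pos_z_2 = 1.5, pos_x_3 = 0.5, pos_y_3 = 2, pos_z_3 = 6, pos_x_4 = 2, pos_y_4 = 2, pos_z_4 = 6.5, width_4 = 2, depth_4 = 1.5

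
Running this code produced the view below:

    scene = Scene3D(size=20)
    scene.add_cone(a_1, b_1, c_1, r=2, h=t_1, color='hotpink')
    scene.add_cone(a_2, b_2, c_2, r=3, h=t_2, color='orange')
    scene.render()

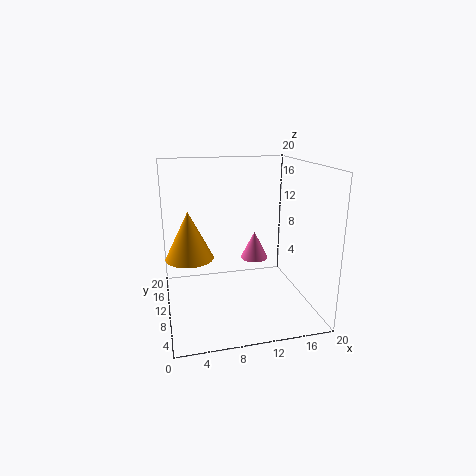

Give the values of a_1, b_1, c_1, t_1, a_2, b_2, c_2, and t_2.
a_1 = 13
b_1 = 12
c_1 = 6
t_1 = 4
a_2 = 3
b_2 = 7
c_2 = 9
t_2 = 6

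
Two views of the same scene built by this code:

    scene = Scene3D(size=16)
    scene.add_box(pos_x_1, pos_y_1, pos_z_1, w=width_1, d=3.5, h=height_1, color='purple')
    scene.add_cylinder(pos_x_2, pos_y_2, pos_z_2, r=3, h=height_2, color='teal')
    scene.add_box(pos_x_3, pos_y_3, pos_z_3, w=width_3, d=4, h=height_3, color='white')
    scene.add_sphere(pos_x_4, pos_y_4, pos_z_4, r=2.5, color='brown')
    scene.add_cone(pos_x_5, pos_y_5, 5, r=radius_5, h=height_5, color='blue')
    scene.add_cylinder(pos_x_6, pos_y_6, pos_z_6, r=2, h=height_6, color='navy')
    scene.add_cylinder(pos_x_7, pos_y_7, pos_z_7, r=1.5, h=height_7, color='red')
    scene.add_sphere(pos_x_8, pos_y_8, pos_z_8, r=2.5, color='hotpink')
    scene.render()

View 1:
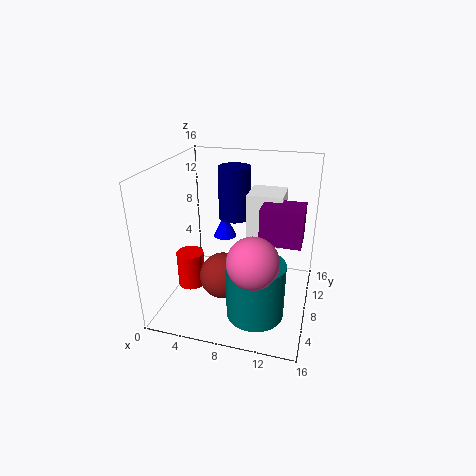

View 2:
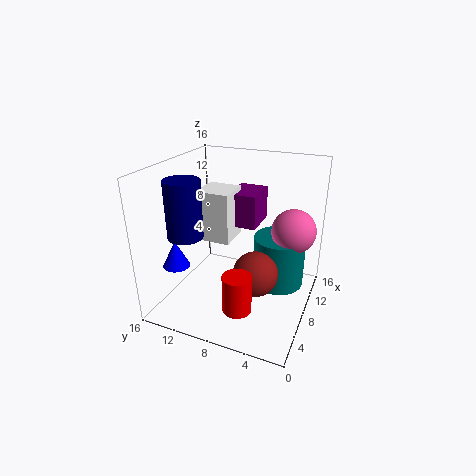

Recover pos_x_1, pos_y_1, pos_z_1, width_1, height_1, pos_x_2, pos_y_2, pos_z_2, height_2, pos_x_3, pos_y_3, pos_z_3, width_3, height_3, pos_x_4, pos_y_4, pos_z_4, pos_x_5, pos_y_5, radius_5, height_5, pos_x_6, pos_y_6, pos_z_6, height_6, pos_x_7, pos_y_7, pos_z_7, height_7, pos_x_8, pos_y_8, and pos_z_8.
pos_x_1 = 10.5
pos_y_1 = 7
pos_z_1 = 8
width_1 = 4.5
height_1 = 4
pos_x_2 = 11
pos_y_2 = 4
pos_z_2 = 1.5
height_2 = 6
pos_x_3 = 8.5
pos_y_3 = 9.5
pos_z_3 = 6.5
width_3 = 4
height_3 = 6
pos_x_4 = 7
pos_y_4 = 5.5
pos_z_4 = 4.5
pos_x_5 = 4.5
pos_y_5 = 14
radius_5 = 1.5
height_5 = 3
pos_x_6 = 6
pos_y_6 = 13.5
pos_z_6 = 8
height_6 = 6.5
pos_x_7 = 3
pos_y_7 = 6
pos_z_7 = 2.5
height_7 = 4
pos_x_8 = 11
pos_y_8 = 2.5
pos_z_8 = 8.5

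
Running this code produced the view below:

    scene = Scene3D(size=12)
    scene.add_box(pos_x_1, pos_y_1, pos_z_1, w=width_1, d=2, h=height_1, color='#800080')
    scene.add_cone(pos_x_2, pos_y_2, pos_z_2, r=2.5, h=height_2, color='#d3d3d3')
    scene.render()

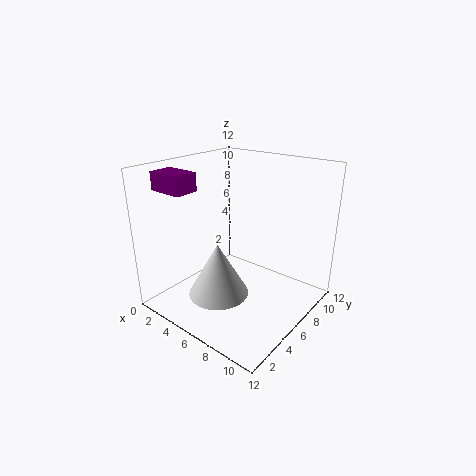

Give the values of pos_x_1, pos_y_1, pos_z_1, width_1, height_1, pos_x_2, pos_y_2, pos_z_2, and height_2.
pos_x_1 = 0.5; pos_y_1 = 2; pos_z_1 = 10; width_1 = 3; height_1 = 1.5; pos_x_2 = 5.5; pos_y_2 = 4; pos_z_2 = 1.5; height_2 = 4.5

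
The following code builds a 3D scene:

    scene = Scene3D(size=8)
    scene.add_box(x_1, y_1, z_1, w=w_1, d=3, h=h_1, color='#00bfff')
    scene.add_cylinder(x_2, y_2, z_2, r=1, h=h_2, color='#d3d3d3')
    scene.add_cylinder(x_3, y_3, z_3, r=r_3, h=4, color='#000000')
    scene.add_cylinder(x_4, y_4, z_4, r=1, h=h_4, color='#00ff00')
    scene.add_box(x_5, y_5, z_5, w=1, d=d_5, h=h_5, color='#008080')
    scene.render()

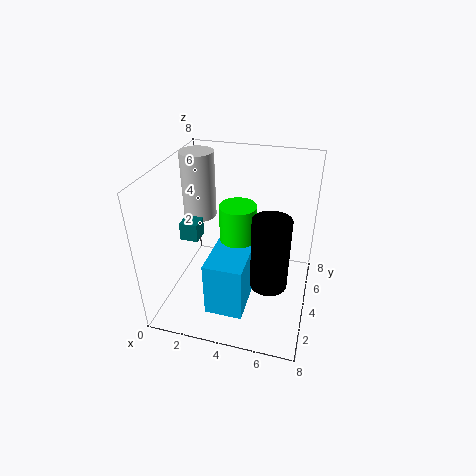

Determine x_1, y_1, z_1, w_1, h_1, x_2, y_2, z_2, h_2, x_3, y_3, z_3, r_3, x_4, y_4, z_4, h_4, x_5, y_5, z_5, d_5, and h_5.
x_1 = 3
y_1 = 1
z_1 = 1
w_1 = 2
h_1 = 3
x_2 = 1
y_2 = 6
z_2 = 4
h_2 = 4
x_3 = 6
y_3 = 3
z_3 = 2
r_3 = 1
x_4 = 4
y_4 = 4
z_4 = 2
h_4 = 4
x_5 = 1
y_5 = 3
z_5 = 4
d_5 = 1
h_5 = 1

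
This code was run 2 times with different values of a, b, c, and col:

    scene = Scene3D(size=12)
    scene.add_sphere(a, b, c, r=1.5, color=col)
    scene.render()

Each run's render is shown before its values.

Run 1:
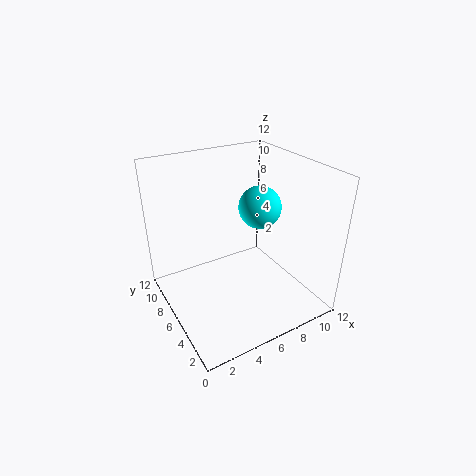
a = 6, b = 3, c = 10, col = 'cyan'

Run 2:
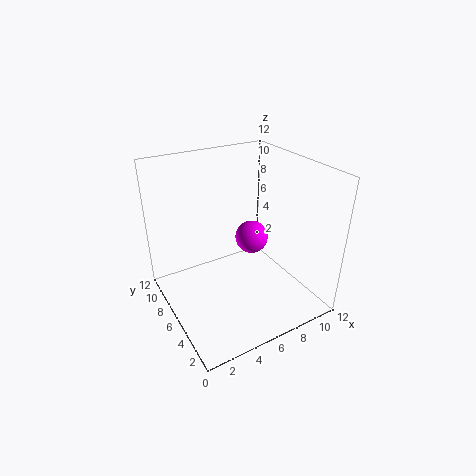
a = 8.5, b = 7.75, c = 4.5, col = 'magenta'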